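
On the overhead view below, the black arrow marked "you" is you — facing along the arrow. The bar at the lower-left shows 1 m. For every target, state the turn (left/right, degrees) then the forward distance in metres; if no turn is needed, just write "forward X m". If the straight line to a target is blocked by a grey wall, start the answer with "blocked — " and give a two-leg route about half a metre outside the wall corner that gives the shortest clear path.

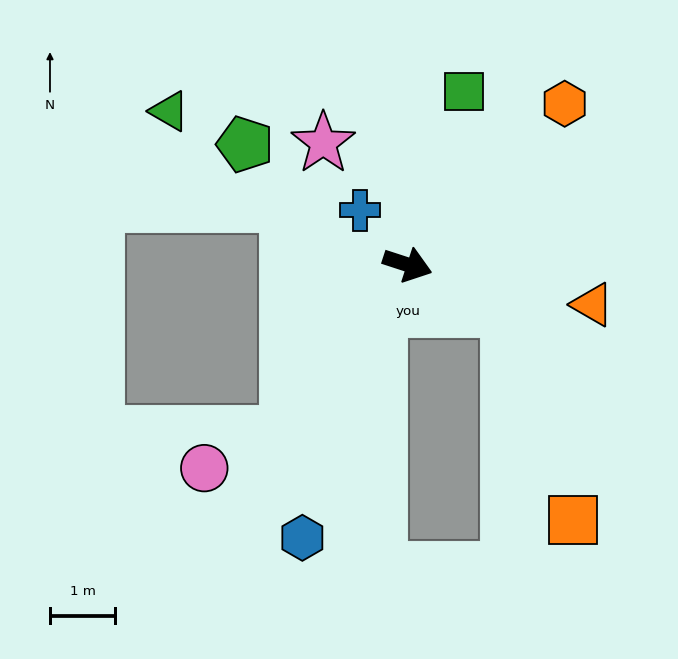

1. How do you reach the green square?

turn left 90°, forward 2.8 m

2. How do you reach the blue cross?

turn left 149°, forward 1.1 m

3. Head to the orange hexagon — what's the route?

turn left 64°, forward 3.4 m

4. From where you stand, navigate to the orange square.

blocked — turn right 6°, forward 1.7 m, then turn right 49°, forward 3.4 m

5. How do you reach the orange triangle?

turn left 6°, forward 2.9 m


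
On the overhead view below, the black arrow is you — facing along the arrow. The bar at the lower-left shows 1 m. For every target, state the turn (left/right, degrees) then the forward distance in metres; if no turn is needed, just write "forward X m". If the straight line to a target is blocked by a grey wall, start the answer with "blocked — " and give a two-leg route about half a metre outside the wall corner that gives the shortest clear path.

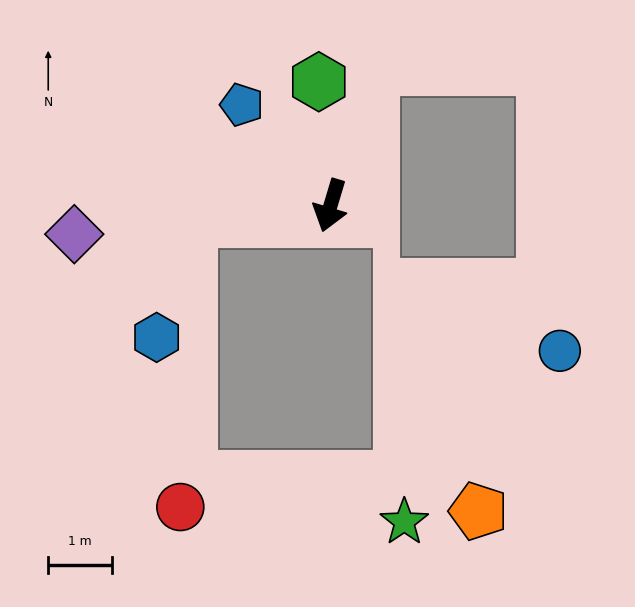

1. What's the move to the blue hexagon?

blocked — turn right 67°, forward 2.2 m, then turn left 68°, forward 1.9 m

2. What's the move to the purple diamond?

turn right 67°, forward 4.0 m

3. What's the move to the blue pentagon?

turn right 122°, forward 2.1 m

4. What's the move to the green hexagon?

turn right 158°, forward 1.9 m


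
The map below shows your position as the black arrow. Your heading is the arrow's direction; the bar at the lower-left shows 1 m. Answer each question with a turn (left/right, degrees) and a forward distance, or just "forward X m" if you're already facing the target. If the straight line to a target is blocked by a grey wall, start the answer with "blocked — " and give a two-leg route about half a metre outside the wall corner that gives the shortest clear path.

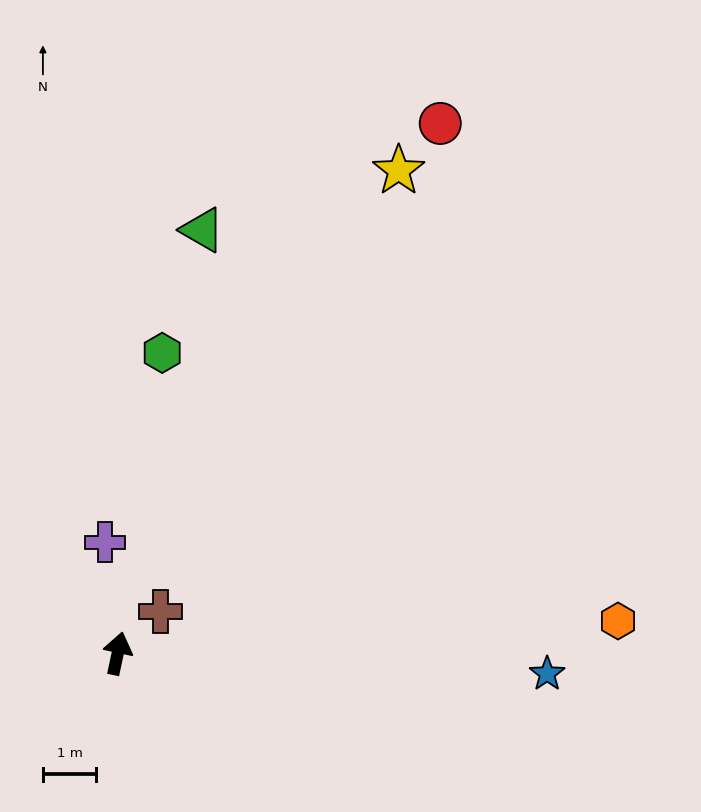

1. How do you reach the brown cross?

turn right 34°, forward 1.1 m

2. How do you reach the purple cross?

turn left 19°, forward 2.1 m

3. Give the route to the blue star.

turn right 81°, forward 8.0 m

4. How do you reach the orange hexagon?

turn right 74°, forward 9.4 m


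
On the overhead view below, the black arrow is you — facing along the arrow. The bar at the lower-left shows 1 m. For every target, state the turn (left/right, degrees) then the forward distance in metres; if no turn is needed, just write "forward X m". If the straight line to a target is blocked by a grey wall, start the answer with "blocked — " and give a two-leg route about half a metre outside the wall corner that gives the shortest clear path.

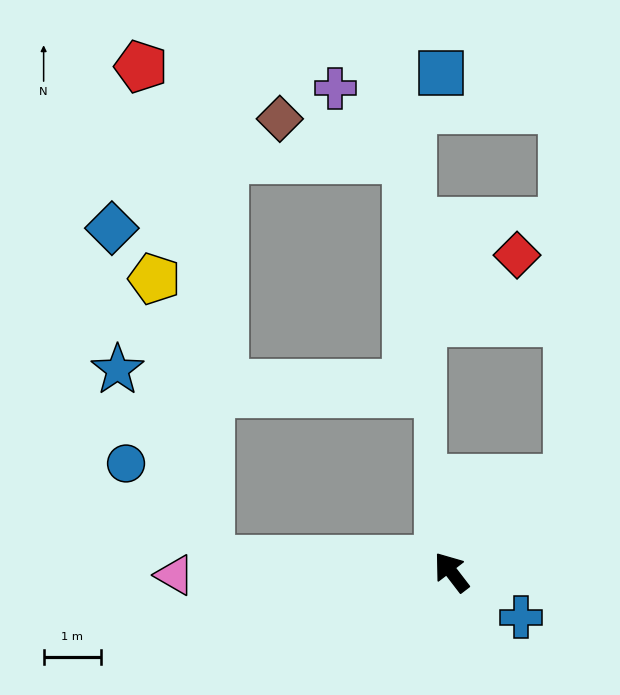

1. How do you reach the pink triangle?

turn left 53°, forward 4.8 m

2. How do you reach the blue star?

blocked — turn left 50°, forward 4.2 m, then turn right 61°, forward 3.7 m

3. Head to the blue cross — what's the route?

turn right 160°, forward 1.5 m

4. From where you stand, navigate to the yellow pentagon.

blocked — turn left 50°, forward 4.2 m, then turn right 76°, forward 5.0 m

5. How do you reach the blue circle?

blocked — turn left 50°, forward 4.2 m, then turn right 46°, forward 2.2 m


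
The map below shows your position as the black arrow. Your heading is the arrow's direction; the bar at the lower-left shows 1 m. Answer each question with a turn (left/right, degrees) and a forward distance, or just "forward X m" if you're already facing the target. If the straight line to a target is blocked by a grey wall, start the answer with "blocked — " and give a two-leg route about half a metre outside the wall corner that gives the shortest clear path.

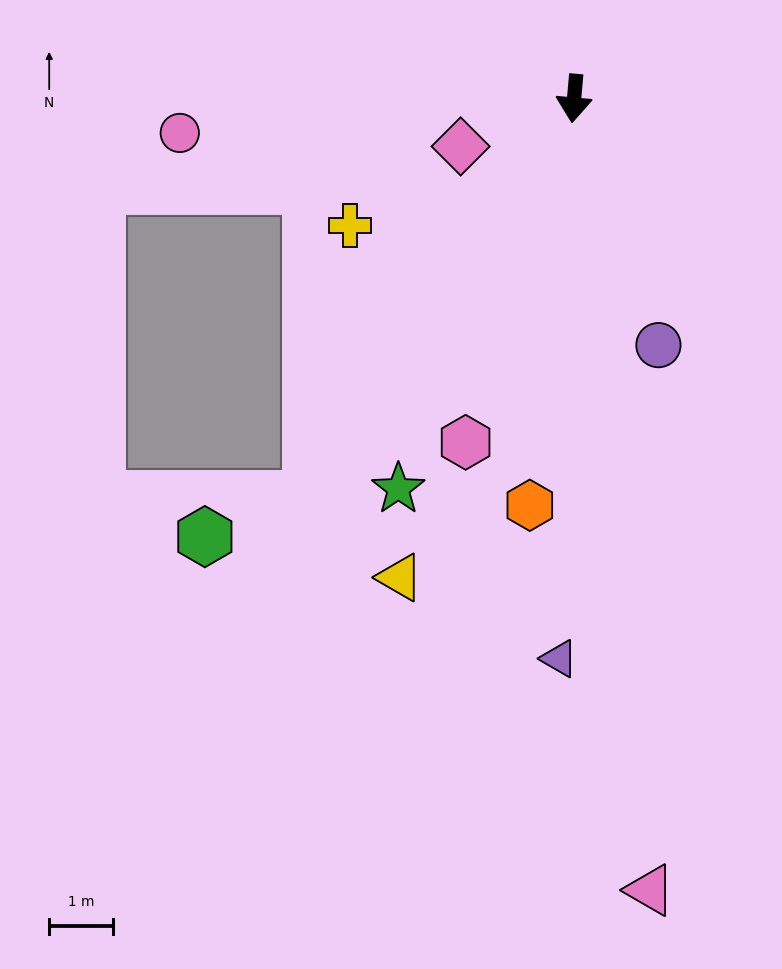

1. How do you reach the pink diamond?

turn right 62°, forward 1.9 m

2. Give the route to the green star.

turn right 19°, forward 6.7 m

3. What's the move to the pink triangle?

turn left 11°, forward 12.4 m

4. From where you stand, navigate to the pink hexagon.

turn right 12°, forward 5.6 m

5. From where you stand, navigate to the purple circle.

turn left 24°, forward 4.1 m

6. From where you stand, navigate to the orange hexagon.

forward 6.4 m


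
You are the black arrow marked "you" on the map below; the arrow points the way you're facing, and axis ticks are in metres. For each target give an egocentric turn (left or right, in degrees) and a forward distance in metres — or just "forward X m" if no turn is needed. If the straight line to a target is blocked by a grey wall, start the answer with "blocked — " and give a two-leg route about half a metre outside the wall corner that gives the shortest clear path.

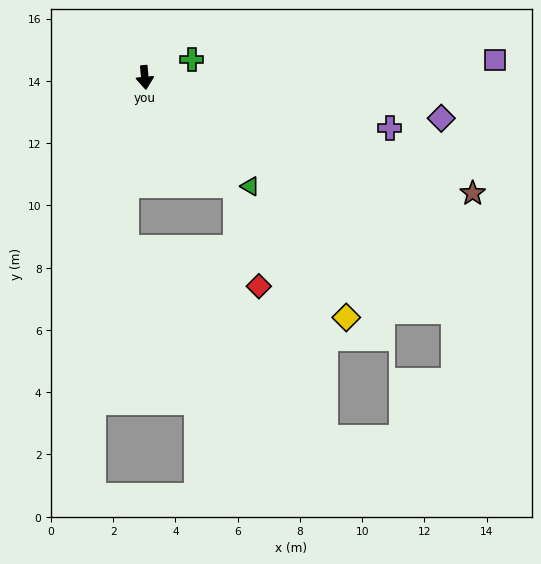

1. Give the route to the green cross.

turn left 106°, forward 1.6 m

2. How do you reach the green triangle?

turn left 39°, forward 4.9 m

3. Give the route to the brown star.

turn left 65°, forward 11.2 m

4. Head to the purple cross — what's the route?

turn left 73°, forward 8.0 m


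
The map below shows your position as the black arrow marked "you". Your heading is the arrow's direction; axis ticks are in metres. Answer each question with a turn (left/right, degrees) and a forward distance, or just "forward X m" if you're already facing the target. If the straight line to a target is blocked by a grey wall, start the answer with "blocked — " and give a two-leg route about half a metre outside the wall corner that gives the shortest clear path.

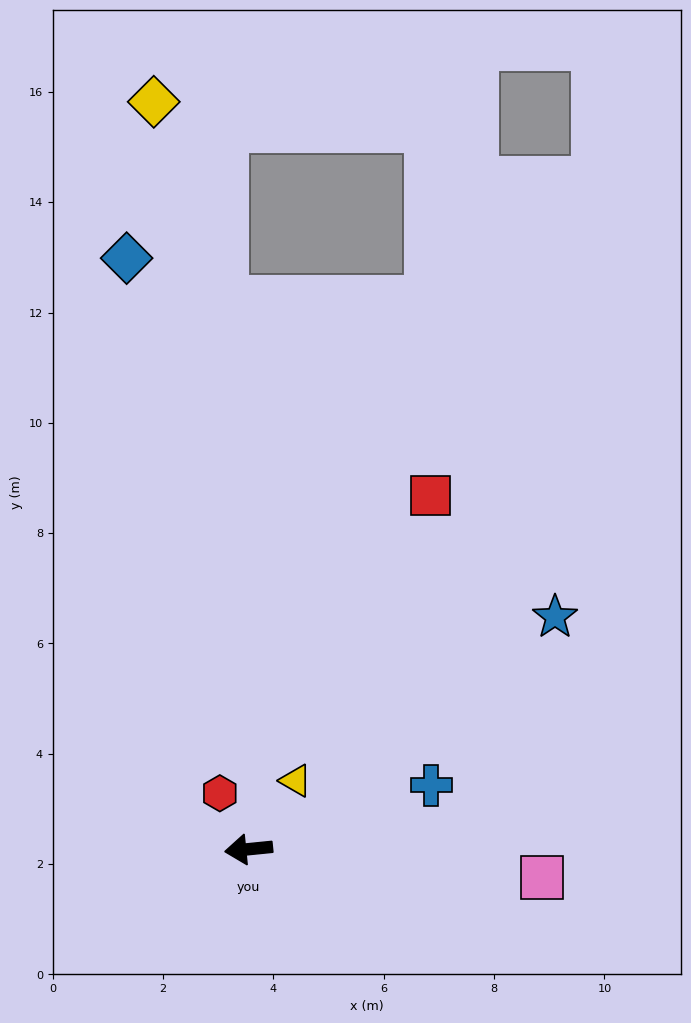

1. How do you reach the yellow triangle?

turn right 130°, forward 1.5 m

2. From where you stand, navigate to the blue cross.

turn right 166°, forward 3.5 m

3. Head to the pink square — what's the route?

turn left 169°, forward 5.3 m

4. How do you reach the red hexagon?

turn right 68°, forward 1.1 m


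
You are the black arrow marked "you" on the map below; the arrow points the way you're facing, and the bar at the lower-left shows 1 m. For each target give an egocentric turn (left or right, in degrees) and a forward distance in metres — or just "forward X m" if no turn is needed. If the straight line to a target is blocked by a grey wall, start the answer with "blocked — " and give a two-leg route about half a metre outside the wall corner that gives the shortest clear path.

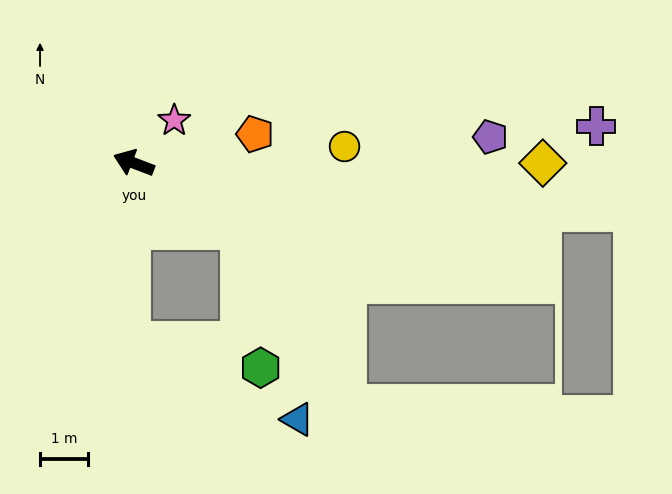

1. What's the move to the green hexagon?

blocked — turn left 169°, forward 2.6 m, then turn right 50°, forward 2.9 m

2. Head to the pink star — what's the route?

turn right 113°, forward 1.2 m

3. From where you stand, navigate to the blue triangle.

blocked — turn left 110°, forward 3.7 m, then turn left 66°, forward 3.8 m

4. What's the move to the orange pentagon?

turn right 146°, forward 2.6 m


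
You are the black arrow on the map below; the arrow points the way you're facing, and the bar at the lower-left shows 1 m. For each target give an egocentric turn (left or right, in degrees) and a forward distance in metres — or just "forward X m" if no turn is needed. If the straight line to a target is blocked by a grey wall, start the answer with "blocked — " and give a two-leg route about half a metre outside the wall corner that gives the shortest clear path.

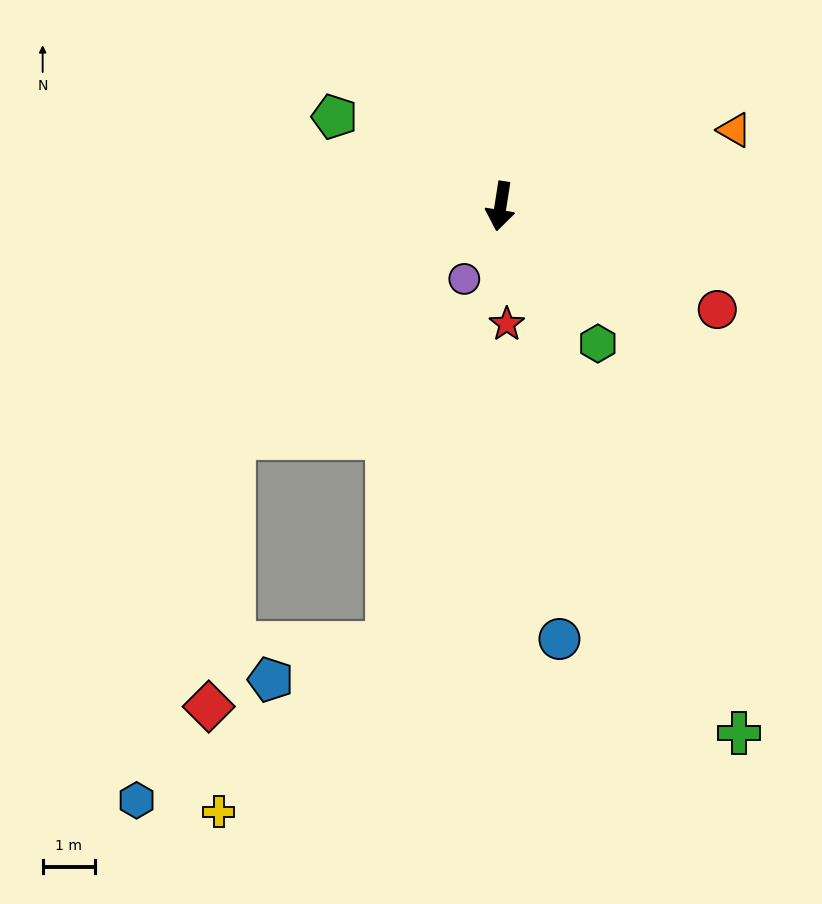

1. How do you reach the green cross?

turn left 33°, forward 11.0 m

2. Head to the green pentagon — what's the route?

turn right 109°, forward 3.6 m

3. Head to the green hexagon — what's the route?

turn left 44°, forward 3.2 m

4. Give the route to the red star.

turn left 12°, forward 2.2 m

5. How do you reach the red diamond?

blocked — turn right 40°, forward 6.7 m, then turn left 44°, forward 5.1 m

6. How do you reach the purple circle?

turn right 18°, forward 1.5 m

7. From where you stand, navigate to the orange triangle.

turn left 117°, forward 4.7 m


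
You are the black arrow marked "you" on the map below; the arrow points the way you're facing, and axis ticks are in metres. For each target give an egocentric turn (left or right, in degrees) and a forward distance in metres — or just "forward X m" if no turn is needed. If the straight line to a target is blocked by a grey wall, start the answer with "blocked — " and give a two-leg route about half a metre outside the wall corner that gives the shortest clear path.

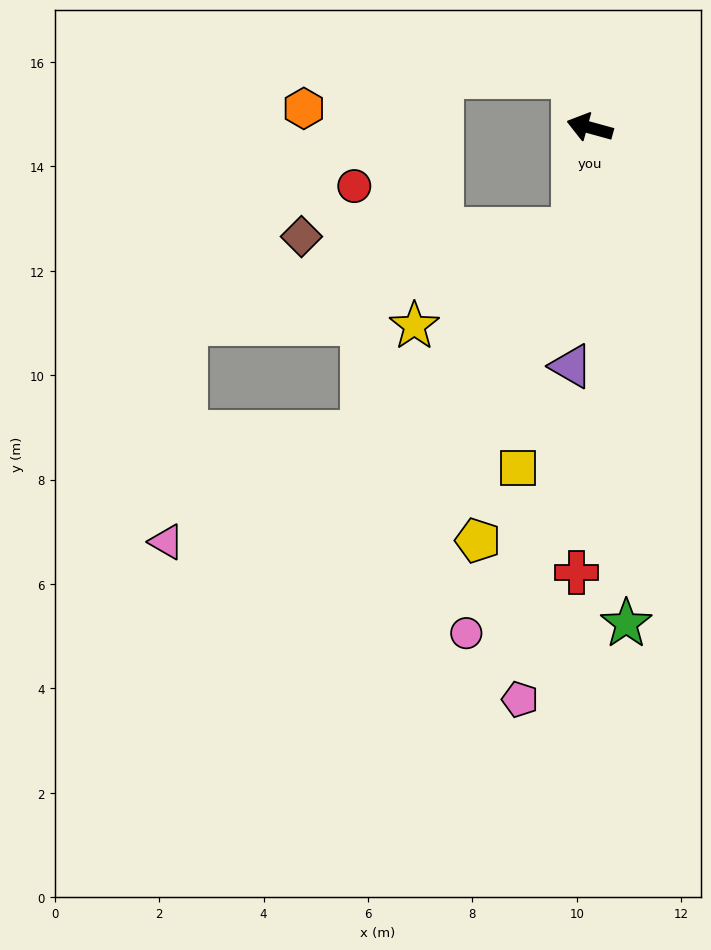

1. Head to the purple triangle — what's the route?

turn left 101°, forward 4.6 m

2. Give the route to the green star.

turn left 110°, forward 9.5 m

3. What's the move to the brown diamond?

blocked — turn left 96°, forward 2.0 m, then turn right 79°, forward 5.2 m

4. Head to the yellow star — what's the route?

blocked — turn left 96°, forward 2.0 m, then turn right 49°, forward 3.6 m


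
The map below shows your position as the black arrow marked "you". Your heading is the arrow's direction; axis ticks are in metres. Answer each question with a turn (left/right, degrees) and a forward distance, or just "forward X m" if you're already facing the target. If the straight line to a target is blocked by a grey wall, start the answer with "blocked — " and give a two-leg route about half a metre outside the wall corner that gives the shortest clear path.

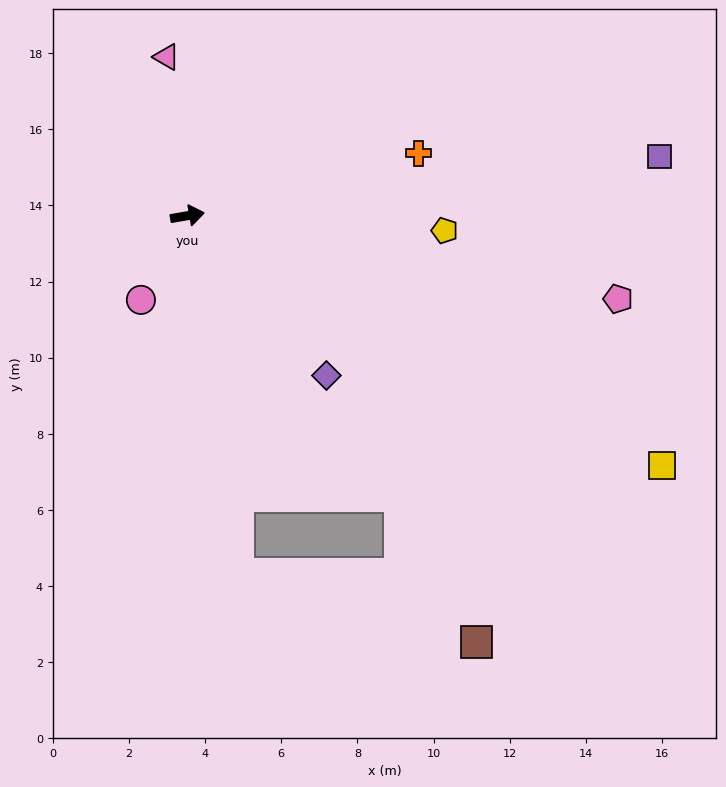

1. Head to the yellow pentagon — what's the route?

turn right 13°, forward 6.8 m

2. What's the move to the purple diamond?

turn right 59°, forward 5.6 m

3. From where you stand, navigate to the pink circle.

turn right 129°, forward 2.5 m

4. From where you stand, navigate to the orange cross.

turn left 5°, forward 6.3 m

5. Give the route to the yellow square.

turn right 38°, forward 14.1 m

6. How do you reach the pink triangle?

turn left 88°, forward 4.2 m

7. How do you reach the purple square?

turn right 3°, forward 12.5 m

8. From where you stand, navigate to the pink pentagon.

turn right 21°, forward 11.5 m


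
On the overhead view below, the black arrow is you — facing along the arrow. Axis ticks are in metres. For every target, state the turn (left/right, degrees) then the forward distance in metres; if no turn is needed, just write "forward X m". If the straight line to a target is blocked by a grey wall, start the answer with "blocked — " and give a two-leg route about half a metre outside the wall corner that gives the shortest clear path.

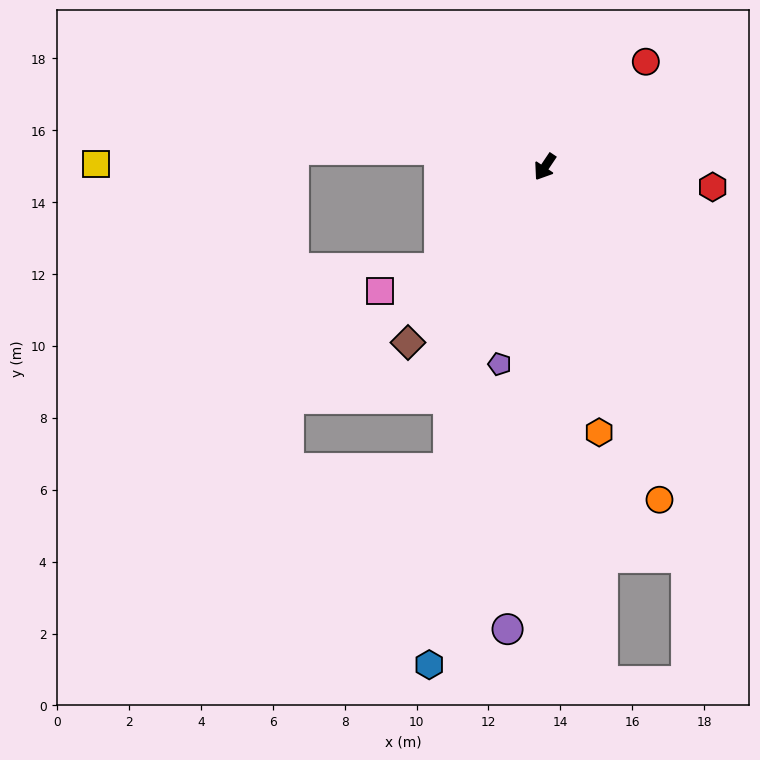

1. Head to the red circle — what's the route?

turn left 170°, forward 4.1 m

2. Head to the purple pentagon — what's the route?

turn left 21°, forward 5.6 m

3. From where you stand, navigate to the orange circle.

turn left 53°, forward 9.8 m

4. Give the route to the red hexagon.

turn left 117°, forward 4.7 m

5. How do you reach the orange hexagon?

turn left 45°, forward 7.5 m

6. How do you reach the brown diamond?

turn right 4°, forward 6.2 m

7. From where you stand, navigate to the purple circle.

turn left 29°, forward 12.9 m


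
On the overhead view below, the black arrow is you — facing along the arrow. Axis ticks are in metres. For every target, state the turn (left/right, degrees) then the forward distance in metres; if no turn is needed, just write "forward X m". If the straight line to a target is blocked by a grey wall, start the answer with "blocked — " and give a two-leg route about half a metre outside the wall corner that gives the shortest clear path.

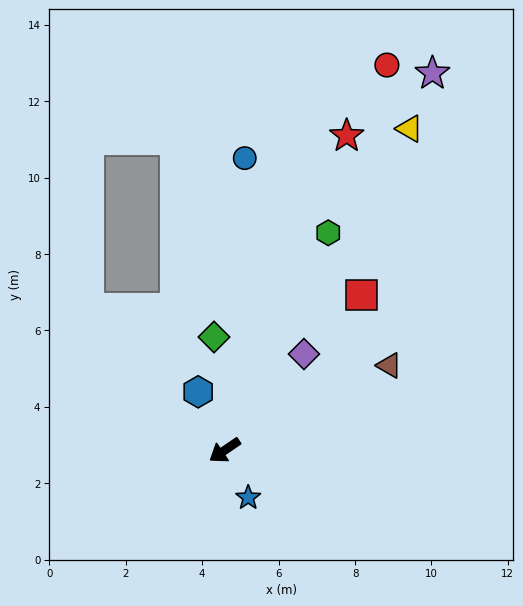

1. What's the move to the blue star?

turn left 82°, forward 1.4 m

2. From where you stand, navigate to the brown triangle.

turn left 173°, forward 4.8 m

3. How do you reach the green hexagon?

turn right 150°, forward 6.3 m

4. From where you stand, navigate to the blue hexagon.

turn right 100°, forward 1.7 m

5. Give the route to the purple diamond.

turn right 164°, forward 3.3 m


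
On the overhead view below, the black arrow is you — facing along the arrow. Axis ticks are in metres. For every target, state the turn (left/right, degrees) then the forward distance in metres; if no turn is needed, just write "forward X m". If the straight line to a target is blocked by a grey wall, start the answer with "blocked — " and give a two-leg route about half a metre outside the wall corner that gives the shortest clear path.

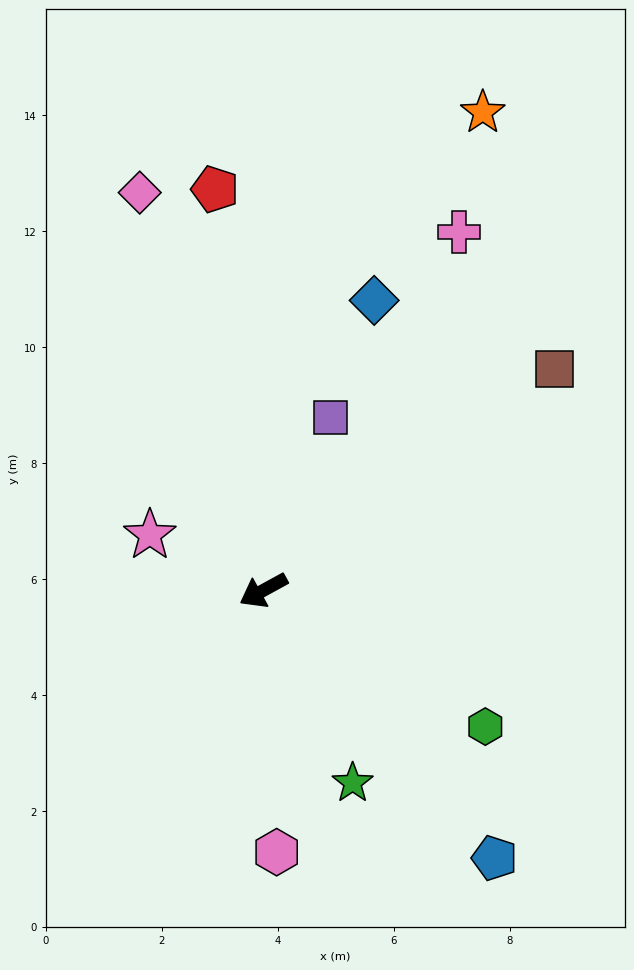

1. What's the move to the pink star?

turn right 55°, forward 2.2 m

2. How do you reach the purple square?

turn right 140°, forward 3.2 m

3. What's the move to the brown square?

turn right 171°, forward 6.3 m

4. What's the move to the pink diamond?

turn right 101°, forward 7.2 m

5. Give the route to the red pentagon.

turn right 112°, forward 7.0 m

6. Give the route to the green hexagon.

turn left 120°, forward 4.5 m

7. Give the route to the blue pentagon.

turn left 102°, forward 6.1 m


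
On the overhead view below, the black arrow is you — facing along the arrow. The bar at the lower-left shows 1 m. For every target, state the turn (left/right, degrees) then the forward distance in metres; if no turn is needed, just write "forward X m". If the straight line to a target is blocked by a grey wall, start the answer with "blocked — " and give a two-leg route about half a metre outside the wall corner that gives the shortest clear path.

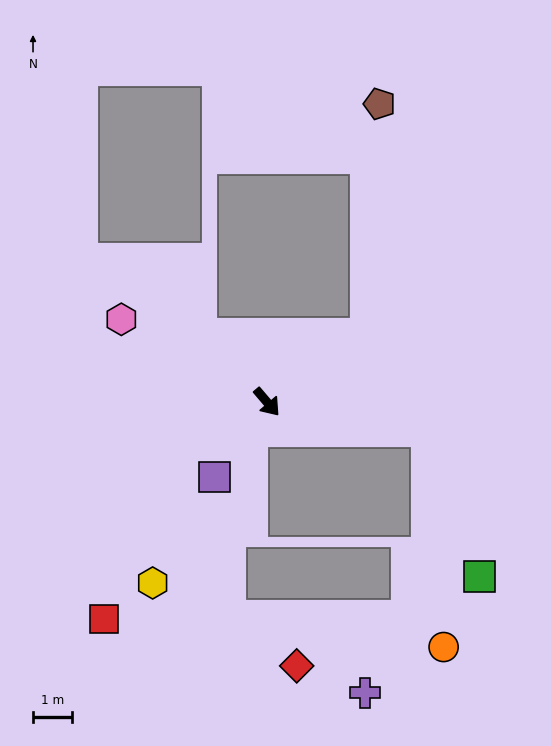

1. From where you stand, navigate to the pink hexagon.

turn right 160°, forward 4.3 m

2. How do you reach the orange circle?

blocked — turn left 39°, forward 4.2 m, then turn right 75°, forward 5.6 m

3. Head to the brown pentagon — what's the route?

blocked — turn left 84°, forward 3.1 m, then turn left 52°, forward 5.9 m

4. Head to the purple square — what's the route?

turn right 75°, forward 2.3 m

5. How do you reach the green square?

blocked — turn left 39°, forward 4.2 m, then turn right 60°, forward 4.0 m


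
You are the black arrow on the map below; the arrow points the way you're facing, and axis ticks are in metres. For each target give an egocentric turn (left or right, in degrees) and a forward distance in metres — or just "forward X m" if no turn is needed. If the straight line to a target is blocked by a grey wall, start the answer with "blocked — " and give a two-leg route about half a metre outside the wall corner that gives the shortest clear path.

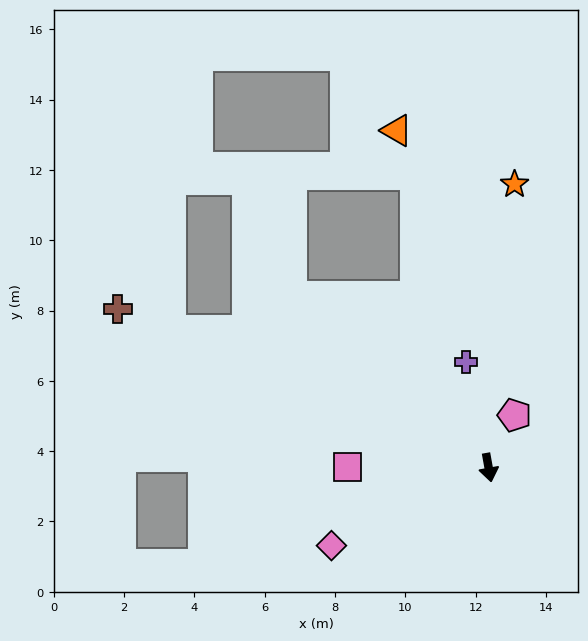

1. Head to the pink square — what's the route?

turn right 100°, forward 4.0 m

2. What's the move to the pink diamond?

turn right 74°, forward 5.0 m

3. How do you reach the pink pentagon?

turn left 144°, forward 1.7 m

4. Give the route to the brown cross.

turn right 123°, forward 11.5 m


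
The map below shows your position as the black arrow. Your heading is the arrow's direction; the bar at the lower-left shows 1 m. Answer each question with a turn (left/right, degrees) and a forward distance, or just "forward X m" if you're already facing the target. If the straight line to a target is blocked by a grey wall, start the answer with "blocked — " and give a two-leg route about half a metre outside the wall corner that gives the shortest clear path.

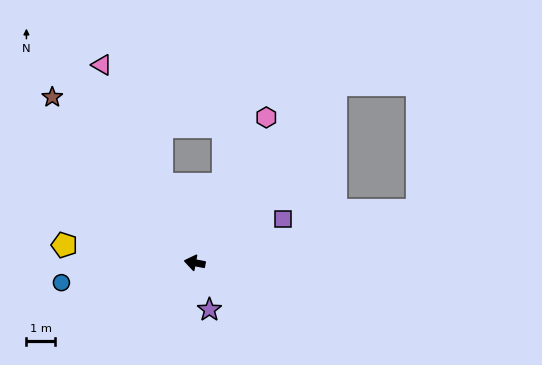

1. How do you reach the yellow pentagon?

turn left 3°, forward 4.6 m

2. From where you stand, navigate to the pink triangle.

turn right 54°, forward 7.6 m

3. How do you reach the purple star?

turn left 118°, forward 1.7 m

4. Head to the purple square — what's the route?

turn right 143°, forward 3.4 m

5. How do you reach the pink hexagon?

turn right 106°, forward 5.6 m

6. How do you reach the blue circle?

turn left 19°, forward 4.7 m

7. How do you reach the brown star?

turn right 39°, forward 7.6 m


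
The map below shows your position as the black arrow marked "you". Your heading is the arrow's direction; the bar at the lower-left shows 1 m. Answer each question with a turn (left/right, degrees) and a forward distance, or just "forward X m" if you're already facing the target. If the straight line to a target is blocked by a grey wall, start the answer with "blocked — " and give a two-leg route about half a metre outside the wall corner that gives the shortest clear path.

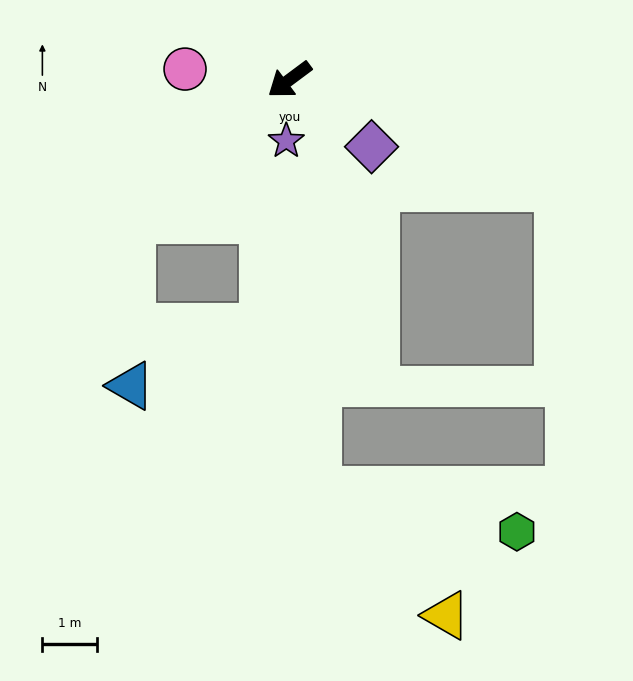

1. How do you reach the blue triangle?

blocked — turn left 5°, forward 3.9 m, then turn left 48°, forward 3.0 m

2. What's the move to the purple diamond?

turn left 104°, forward 1.9 m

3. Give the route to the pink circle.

turn right 42°, forward 1.9 m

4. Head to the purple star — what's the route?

turn left 50°, forward 1.1 m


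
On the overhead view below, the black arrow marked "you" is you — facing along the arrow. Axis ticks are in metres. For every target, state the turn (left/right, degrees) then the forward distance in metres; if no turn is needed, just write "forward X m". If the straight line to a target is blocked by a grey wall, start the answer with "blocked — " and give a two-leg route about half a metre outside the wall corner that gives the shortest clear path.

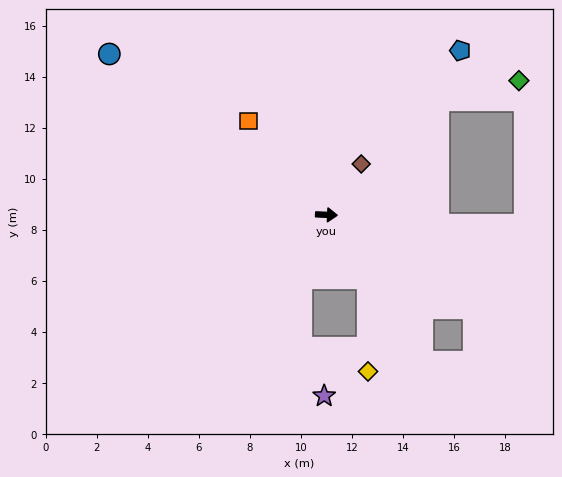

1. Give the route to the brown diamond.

turn left 58°, forward 2.4 m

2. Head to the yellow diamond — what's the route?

blocked — turn right 55°, forward 3.0 m, then turn right 32°, forward 3.6 m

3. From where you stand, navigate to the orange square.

turn left 132°, forward 4.8 m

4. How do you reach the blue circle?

turn left 146°, forward 10.6 m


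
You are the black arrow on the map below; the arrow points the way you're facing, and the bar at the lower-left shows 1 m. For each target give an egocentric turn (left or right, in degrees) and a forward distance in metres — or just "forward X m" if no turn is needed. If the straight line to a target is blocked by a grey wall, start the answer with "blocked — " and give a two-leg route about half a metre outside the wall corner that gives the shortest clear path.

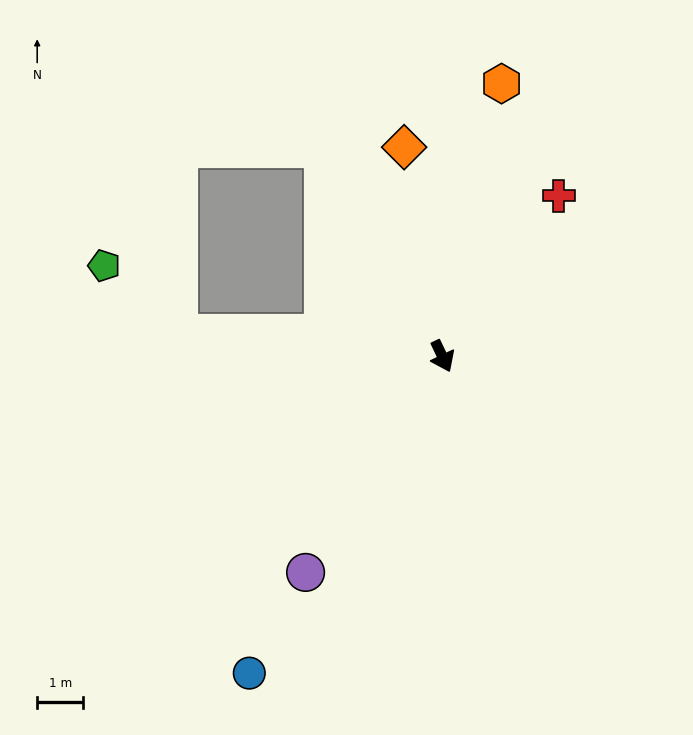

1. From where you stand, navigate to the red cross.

turn left 119°, forward 4.3 m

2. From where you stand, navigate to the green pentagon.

blocked — turn right 120°, forward 5.8 m, then turn right 38°, forward 2.2 m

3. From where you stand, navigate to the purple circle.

turn right 58°, forward 5.6 m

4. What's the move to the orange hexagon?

turn left 142°, forward 6.1 m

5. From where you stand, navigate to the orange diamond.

turn left 165°, forward 4.6 m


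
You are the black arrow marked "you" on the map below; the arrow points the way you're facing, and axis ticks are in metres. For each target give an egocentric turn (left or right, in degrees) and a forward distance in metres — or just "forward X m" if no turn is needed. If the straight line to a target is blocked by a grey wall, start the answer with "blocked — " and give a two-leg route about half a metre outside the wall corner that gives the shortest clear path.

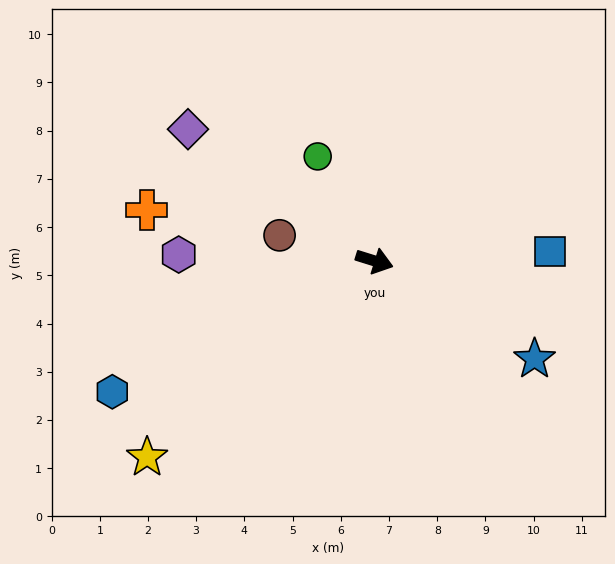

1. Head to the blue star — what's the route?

turn right 14°, forward 3.9 m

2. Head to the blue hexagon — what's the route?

turn right 136°, forward 6.1 m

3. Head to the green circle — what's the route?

turn left 136°, forward 2.5 m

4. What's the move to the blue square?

turn left 20°, forward 3.6 m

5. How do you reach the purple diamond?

turn left 162°, forward 4.7 m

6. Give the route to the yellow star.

turn right 122°, forward 6.2 m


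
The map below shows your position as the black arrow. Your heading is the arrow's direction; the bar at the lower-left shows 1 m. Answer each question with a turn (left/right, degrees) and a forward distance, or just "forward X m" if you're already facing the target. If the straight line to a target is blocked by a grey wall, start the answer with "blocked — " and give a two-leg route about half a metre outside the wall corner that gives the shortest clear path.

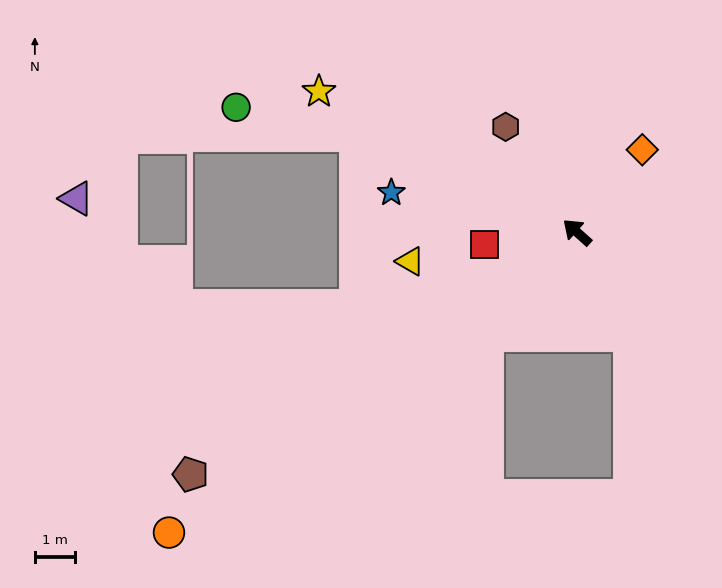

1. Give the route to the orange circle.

turn left 78°, forward 12.6 m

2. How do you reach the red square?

turn left 49°, forward 2.3 m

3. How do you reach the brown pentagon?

turn left 74°, forward 11.3 m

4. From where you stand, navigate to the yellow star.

turn left 13°, forward 7.3 m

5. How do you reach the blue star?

turn left 30°, forward 4.7 m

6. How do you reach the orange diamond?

turn right 87°, forward 2.6 m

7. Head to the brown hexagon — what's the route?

turn right 14°, forward 3.2 m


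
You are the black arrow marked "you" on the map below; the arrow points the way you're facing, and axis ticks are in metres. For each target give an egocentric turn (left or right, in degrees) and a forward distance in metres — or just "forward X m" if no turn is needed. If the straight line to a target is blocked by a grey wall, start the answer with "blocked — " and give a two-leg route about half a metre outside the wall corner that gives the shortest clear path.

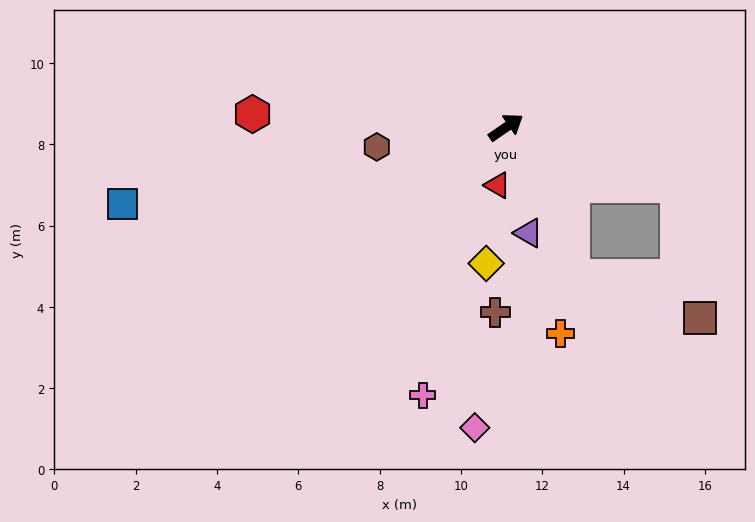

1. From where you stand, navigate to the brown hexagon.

turn left 154°, forward 3.2 m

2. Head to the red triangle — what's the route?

turn right 133°, forward 1.4 m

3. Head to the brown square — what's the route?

blocked — turn right 53°, forward 4.5 m, then turn right 62°, forward 3.3 m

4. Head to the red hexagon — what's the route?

turn left 143°, forward 6.2 m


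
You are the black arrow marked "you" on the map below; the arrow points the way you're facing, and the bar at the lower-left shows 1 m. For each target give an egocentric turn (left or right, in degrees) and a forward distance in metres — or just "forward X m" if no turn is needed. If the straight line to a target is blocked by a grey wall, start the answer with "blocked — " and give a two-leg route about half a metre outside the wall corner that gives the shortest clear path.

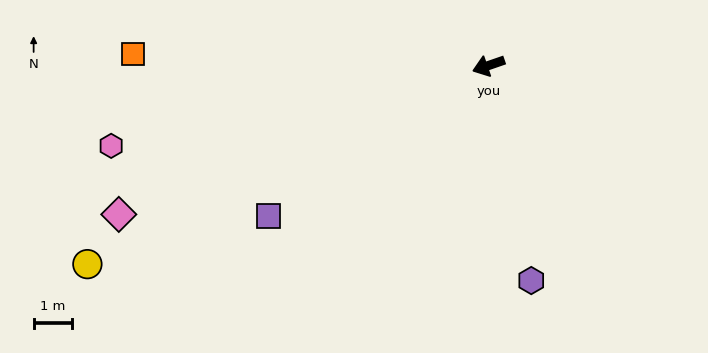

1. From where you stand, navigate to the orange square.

turn right 21°, forward 9.2 m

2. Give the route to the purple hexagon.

turn left 82°, forward 5.7 m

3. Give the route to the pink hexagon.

turn right 7°, forward 10.0 m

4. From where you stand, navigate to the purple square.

turn left 15°, forward 6.9 m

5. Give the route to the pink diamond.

turn left 3°, forward 10.3 m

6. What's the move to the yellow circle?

turn left 7°, forward 11.6 m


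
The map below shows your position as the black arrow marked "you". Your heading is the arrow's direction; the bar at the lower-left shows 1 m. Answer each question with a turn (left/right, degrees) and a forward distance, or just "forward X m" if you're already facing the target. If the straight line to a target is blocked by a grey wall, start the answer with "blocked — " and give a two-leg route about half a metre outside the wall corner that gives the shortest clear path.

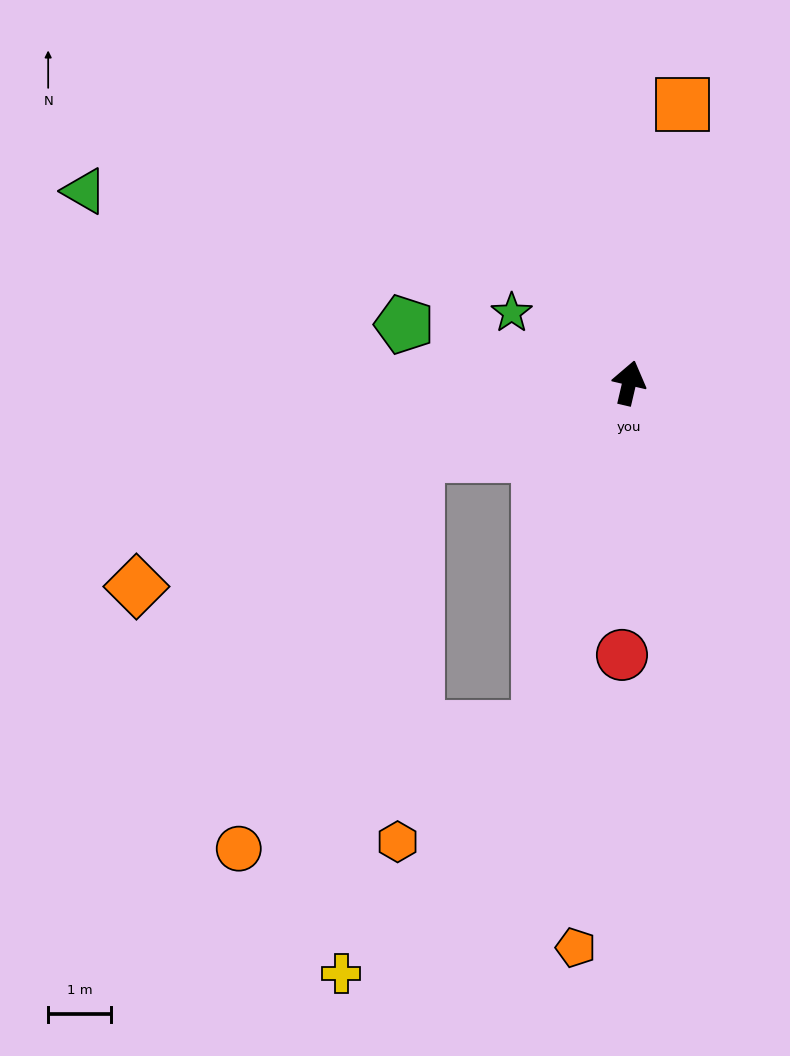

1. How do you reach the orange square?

turn left 2°, forward 4.5 m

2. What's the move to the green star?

turn left 72°, forward 2.2 m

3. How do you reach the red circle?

turn right 168°, forward 4.3 m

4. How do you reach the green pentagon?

turn left 89°, forward 3.7 m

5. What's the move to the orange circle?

blocked — turn left 122°, forward 3.6 m, then turn left 47°, forward 6.9 m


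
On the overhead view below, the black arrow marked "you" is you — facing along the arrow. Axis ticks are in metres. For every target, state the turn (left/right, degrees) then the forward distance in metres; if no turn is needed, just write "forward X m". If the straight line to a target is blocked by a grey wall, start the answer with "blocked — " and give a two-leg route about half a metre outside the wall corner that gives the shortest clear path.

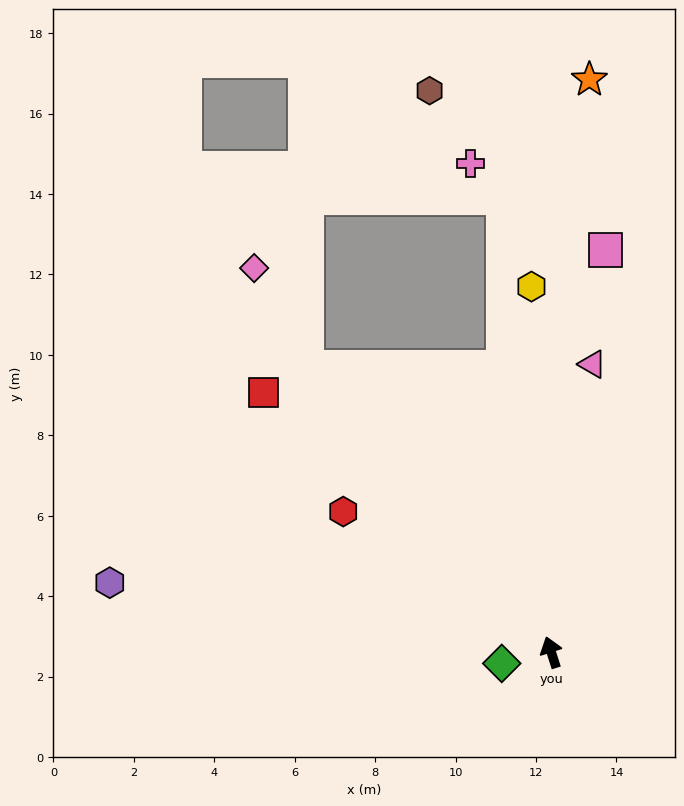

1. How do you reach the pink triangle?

turn right 26°, forward 7.2 m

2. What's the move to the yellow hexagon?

turn right 15°, forward 9.1 m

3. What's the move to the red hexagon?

turn left 38°, forward 6.2 m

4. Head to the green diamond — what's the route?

turn left 85°, forward 1.3 m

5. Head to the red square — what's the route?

turn left 30°, forward 9.6 m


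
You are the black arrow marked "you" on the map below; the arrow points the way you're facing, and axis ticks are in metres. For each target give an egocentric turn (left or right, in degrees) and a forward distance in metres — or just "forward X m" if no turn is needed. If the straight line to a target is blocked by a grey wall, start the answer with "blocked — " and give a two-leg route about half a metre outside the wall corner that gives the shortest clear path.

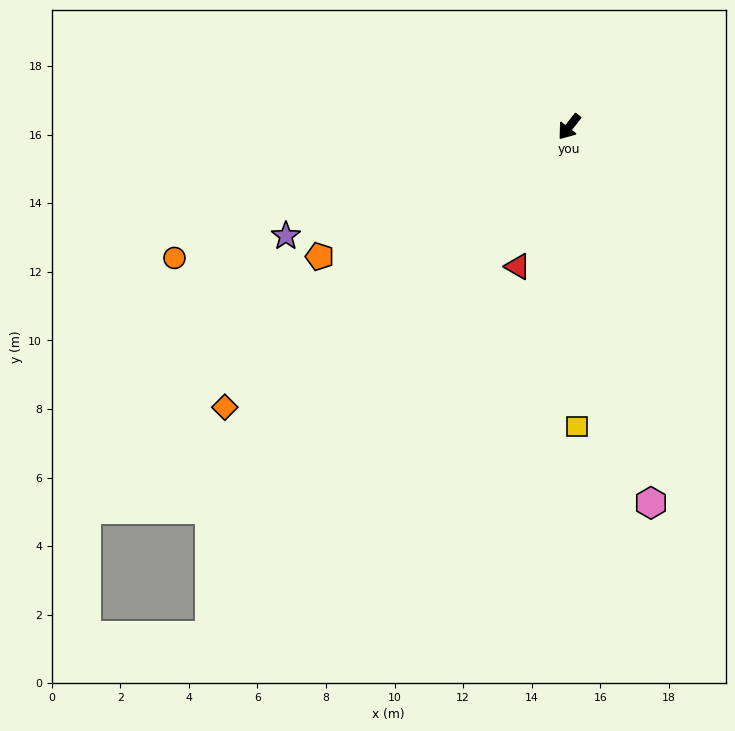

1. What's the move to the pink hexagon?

turn left 50°, forward 11.2 m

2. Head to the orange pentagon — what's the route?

turn right 25°, forward 8.2 m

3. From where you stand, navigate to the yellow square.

turn left 39°, forward 8.7 m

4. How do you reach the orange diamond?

turn right 13°, forward 13.0 m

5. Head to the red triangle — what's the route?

turn left 18°, forward 4.3 m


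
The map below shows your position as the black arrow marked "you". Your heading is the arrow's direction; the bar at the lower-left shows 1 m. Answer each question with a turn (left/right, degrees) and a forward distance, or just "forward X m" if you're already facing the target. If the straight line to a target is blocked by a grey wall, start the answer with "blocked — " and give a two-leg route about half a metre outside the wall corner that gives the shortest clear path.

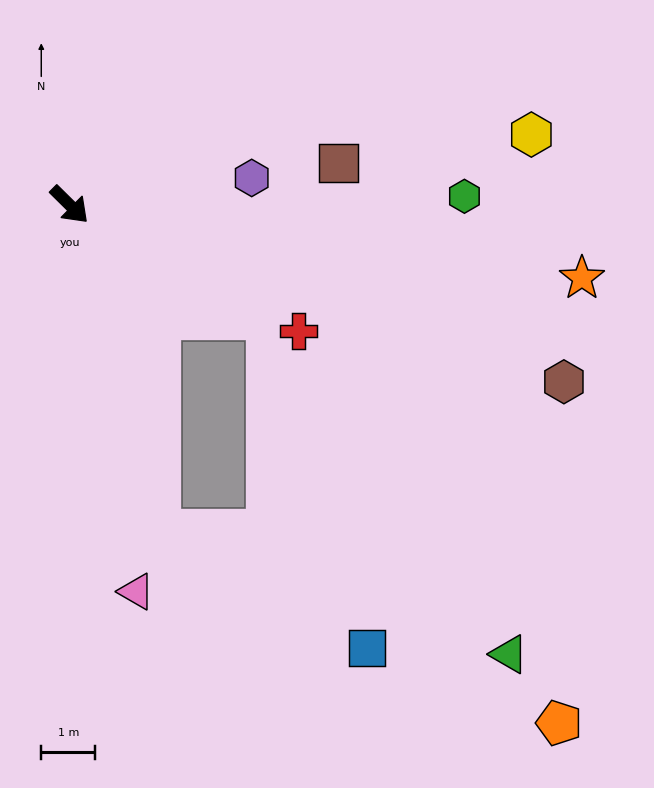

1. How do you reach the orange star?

turn left 37°, forward 9.6 m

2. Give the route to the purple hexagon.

turn left 53°, forward 3.4 m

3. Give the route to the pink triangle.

turn right 36°, forward 7.3 m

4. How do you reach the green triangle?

blocked — turn right 30°, forward 6.3 m, then turn left 56°, forward 6.9 m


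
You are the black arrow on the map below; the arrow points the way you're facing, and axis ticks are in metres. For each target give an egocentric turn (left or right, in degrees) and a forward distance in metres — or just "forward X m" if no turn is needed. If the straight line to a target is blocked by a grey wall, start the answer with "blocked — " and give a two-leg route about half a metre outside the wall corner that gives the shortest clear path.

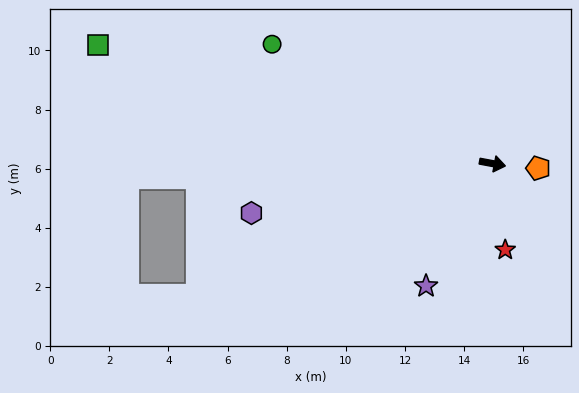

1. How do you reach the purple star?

turn right 108°, forward 4.7 m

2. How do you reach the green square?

turn left 174°, forward 13.9 m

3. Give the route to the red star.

turn right 71°, forward 3.0 m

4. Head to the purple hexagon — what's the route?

turn right 158°, forward 8.3 m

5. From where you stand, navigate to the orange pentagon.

turn left 5°, forward 1.6 m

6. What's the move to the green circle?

turn left 162°, forward 8.5 m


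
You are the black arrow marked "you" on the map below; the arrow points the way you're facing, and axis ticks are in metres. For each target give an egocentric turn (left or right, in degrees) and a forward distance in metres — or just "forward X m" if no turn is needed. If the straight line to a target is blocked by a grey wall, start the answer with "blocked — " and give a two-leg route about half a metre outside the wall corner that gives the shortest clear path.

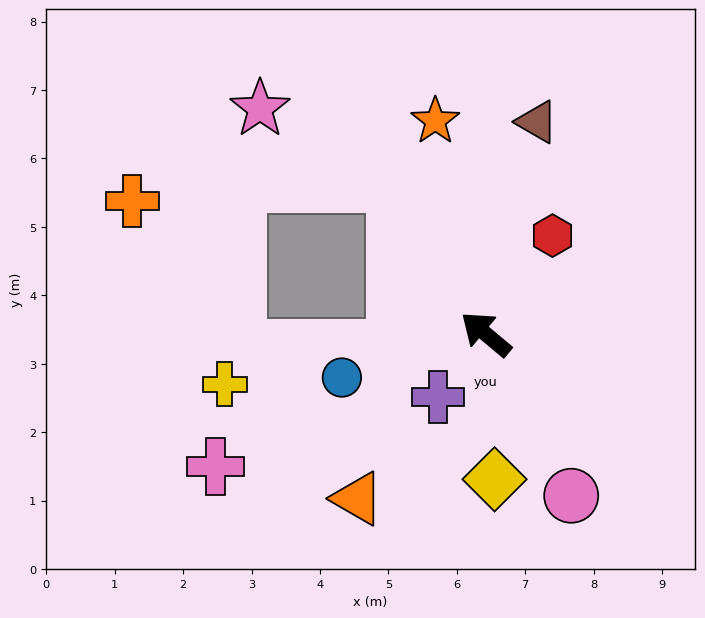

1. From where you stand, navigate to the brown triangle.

turn right 64°, forward 3.2 m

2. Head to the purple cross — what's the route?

turn left 93°, forward 1.2 m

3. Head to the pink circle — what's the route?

turn left 158°, forward 2.7 m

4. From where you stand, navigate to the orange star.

turn right 37°, forward 3.2 m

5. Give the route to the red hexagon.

turn right 84°, forward 1.7 m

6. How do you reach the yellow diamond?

turn left 133°, forward 2.1 m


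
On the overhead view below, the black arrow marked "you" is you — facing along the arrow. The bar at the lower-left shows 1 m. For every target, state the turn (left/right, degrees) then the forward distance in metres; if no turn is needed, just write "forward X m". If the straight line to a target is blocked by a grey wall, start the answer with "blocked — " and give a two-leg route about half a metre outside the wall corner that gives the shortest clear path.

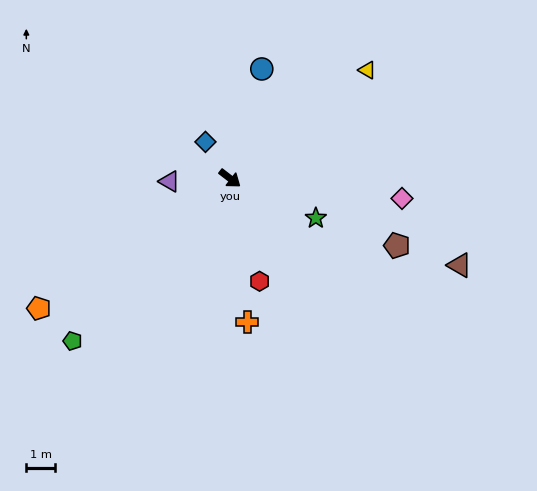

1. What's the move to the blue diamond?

turn left 161°, forward 1.5 m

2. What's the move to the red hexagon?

turn right 36°, forward 3.7 m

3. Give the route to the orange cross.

turn right 46°, forward 5.1 m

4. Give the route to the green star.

turn left 13°, forward 3.3 m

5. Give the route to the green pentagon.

turn right 96°, forward 7.9 m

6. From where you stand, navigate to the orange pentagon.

turn right 108°, forward 8.1 m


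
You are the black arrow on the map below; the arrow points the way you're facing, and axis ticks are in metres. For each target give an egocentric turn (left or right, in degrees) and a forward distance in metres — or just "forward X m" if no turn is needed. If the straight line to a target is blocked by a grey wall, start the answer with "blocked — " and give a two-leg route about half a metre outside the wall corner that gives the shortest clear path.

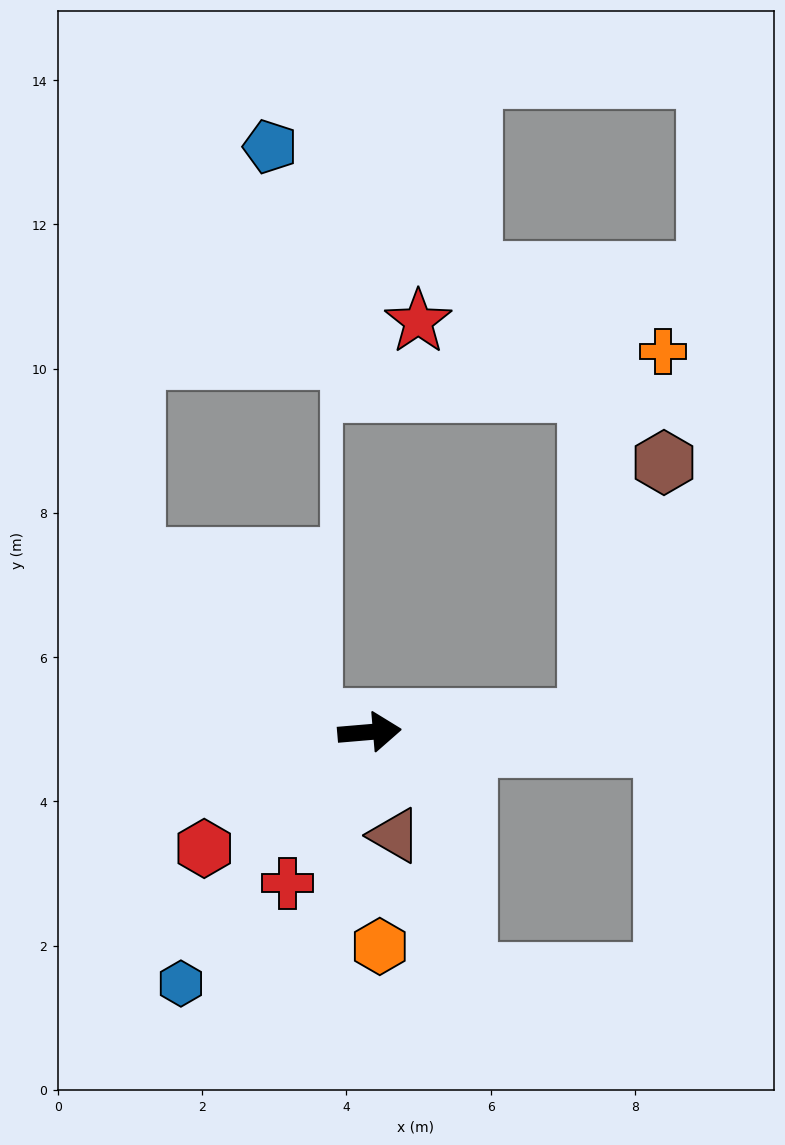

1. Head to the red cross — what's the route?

turn right 123°, forward 2.4 m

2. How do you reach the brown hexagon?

blocked — forward 3.0 m, then turn left 69°, forward 3.7 m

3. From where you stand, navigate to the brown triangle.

turn right 81°, forward 1.5 m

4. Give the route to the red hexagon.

turn right 150°, forward 2.8 m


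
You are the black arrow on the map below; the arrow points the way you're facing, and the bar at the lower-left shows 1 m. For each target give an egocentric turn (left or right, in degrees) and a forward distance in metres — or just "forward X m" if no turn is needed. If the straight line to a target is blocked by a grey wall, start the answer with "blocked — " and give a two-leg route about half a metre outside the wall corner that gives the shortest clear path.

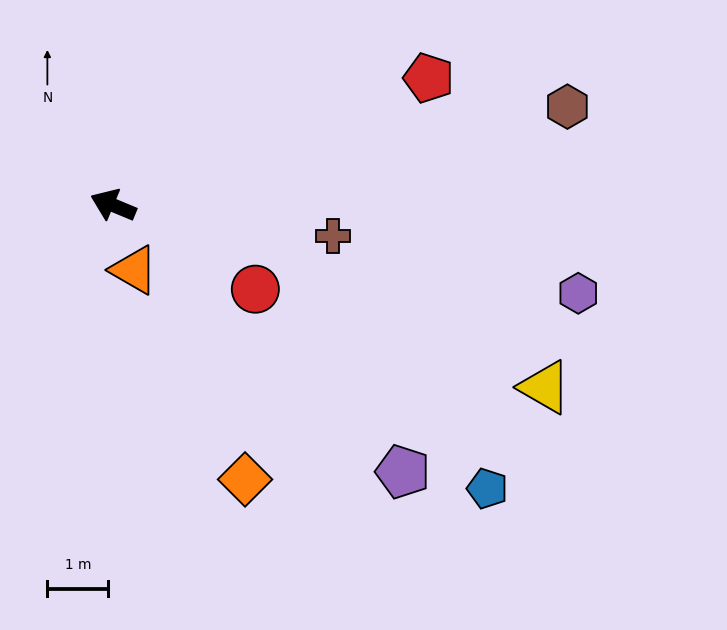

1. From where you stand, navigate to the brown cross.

turn right 165°, forward 3.7 m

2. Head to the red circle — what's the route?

turn left 172°, forward 2.7 m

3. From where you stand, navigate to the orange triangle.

turn left 130°, forward 1.1 m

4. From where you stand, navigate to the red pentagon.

turn right 135°, forward 5.6 m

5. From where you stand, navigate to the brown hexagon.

turn right 145°, forward 7.6 m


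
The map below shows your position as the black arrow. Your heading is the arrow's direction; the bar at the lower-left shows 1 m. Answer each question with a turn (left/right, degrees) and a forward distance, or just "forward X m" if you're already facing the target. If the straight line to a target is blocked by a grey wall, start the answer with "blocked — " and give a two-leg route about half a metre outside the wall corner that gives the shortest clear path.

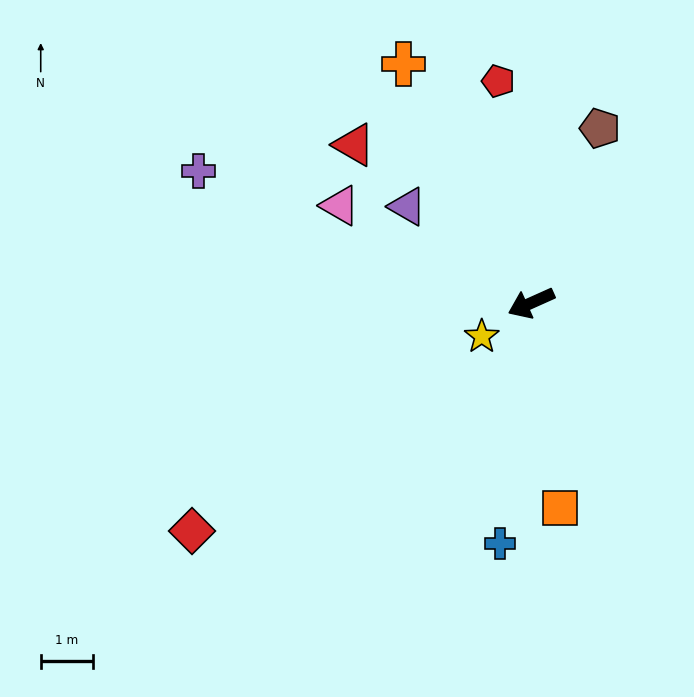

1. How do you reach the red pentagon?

turn right 106°, forward 4.3 m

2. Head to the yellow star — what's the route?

turn left 10°, forward 1.2 m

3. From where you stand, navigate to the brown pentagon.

turn right 136°, forward 3.6 m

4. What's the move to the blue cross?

turn left 58°, forward 4.7 m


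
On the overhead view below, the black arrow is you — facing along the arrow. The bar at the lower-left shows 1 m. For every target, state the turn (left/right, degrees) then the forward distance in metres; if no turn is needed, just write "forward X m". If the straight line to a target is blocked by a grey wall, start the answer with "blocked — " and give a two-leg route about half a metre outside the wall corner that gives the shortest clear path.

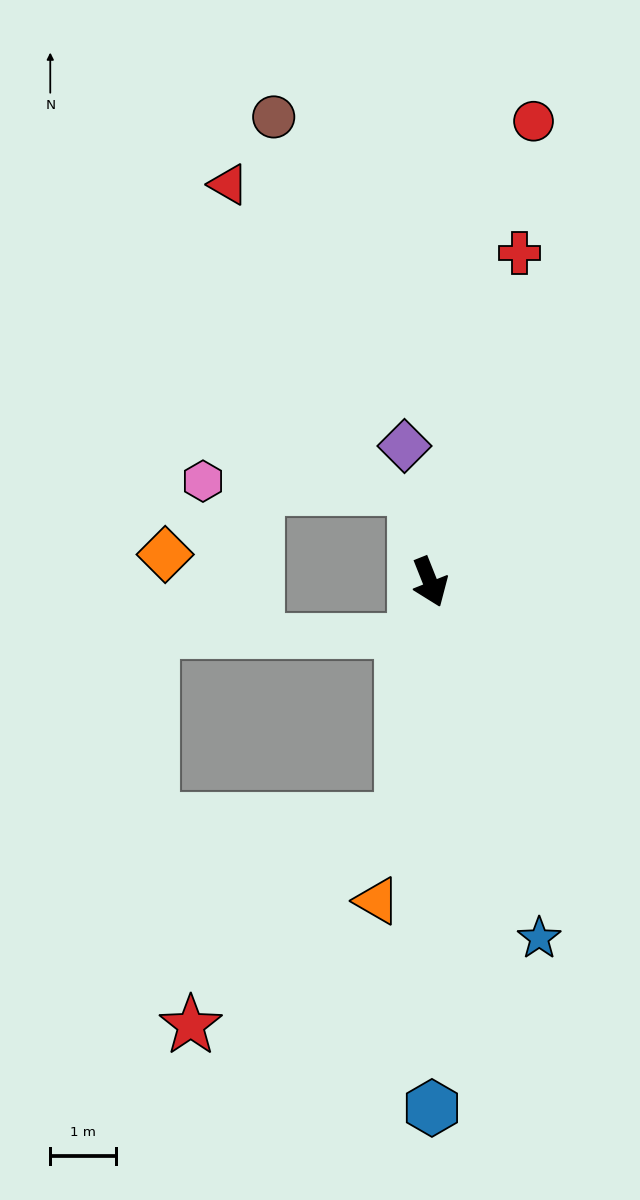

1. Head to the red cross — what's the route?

turn left 143°, forward 5.2 m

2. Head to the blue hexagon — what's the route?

turn right 22°, forward 8.0 m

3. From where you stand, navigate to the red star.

blocked — turn right 28°, forward 3.6 m, then turn right 40°, forward 4.5 m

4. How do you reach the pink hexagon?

blocked — turn left 167°, forward 1.5 m, then turn left 80°, forward 3.2 m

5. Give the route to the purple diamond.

turn left 169°, forward 2.1 m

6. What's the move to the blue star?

turn right 5°, forward 5.7 m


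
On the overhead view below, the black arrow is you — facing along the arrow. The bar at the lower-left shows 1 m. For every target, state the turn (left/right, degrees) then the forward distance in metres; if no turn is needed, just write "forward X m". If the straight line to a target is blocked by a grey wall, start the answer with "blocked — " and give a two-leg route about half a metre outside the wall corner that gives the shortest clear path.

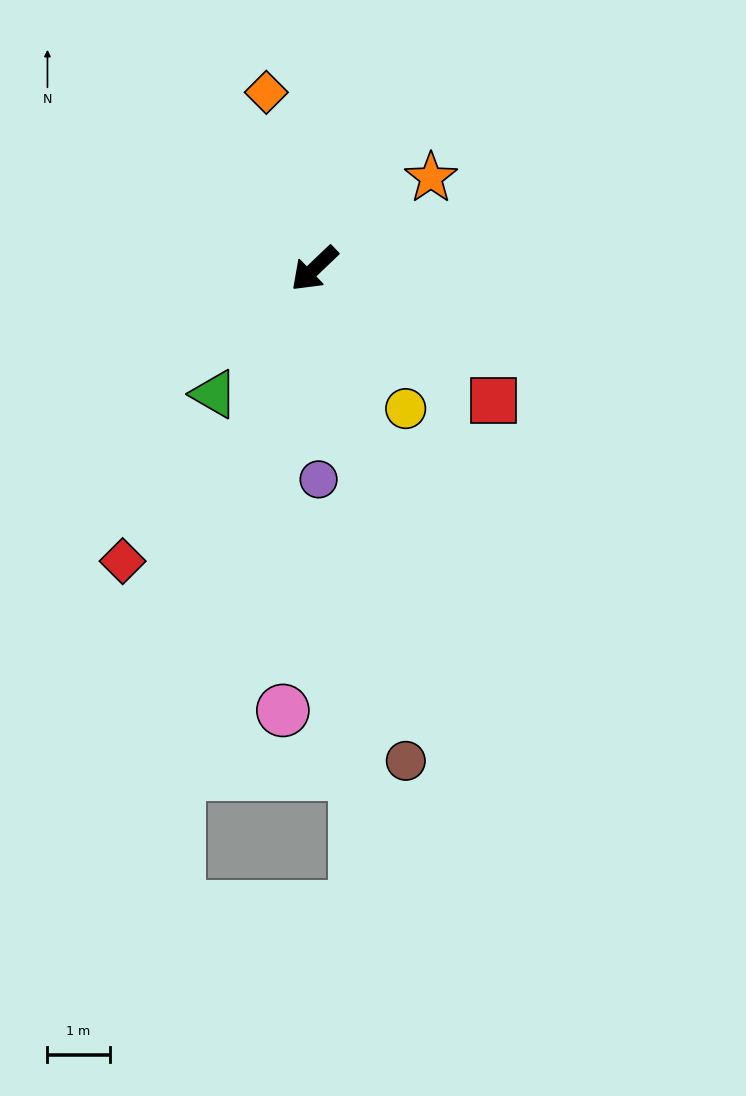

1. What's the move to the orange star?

turn left 174°, forward 2.4 m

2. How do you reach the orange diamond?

turn right 118°, forward 2.9 m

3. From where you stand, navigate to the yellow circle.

turn left 79°, forward 2.7 m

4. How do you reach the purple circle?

turn left 47°, forward 3.4 m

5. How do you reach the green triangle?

turn left 8°, forward 2.6 m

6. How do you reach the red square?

turn left 100°, forward 3.6 m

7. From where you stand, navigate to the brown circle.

turn left 57°, forward 8.0 m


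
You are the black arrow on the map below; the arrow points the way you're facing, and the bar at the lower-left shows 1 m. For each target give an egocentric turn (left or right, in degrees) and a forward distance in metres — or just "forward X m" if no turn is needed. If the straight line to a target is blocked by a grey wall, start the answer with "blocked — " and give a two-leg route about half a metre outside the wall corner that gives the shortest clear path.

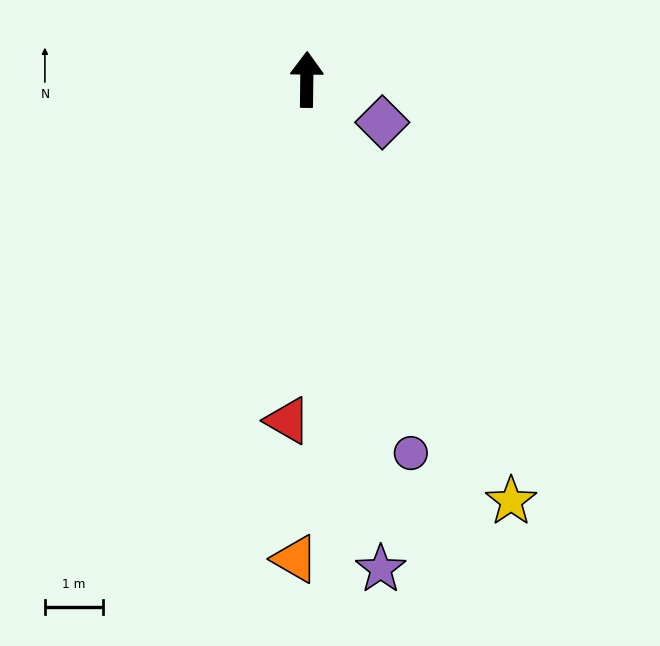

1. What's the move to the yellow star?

turn right 153°, forward 8.0 m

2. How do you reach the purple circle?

turn right 164°, forward 6.6 m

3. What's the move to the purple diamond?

turn right 119°, forward 1.5 m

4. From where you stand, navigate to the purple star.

turn right 171°, forward 8.5 m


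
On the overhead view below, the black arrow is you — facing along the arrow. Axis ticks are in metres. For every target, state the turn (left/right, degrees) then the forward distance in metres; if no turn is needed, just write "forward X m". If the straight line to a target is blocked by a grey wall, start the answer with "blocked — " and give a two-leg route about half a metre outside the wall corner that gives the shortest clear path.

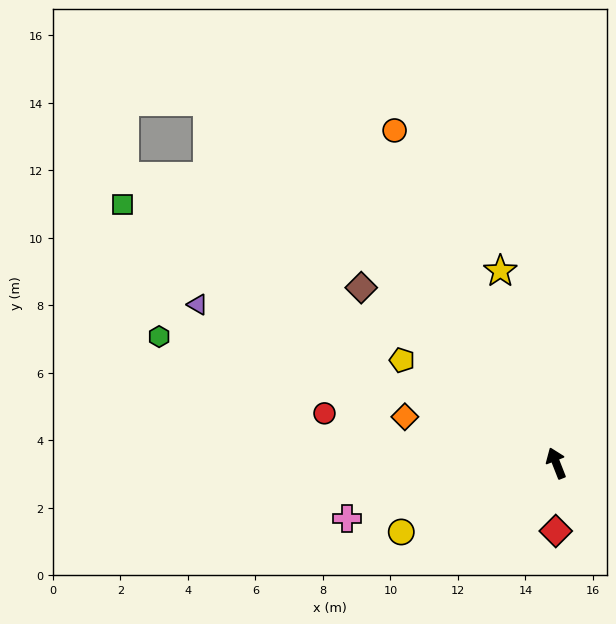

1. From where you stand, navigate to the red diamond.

turn left 158°, forward 2.0 m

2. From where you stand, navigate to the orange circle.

turn left 4°, forward 11.0 m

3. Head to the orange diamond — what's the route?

turn left 51°, forward 4.7 m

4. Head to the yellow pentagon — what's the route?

turn left 35°, forward 5.5 m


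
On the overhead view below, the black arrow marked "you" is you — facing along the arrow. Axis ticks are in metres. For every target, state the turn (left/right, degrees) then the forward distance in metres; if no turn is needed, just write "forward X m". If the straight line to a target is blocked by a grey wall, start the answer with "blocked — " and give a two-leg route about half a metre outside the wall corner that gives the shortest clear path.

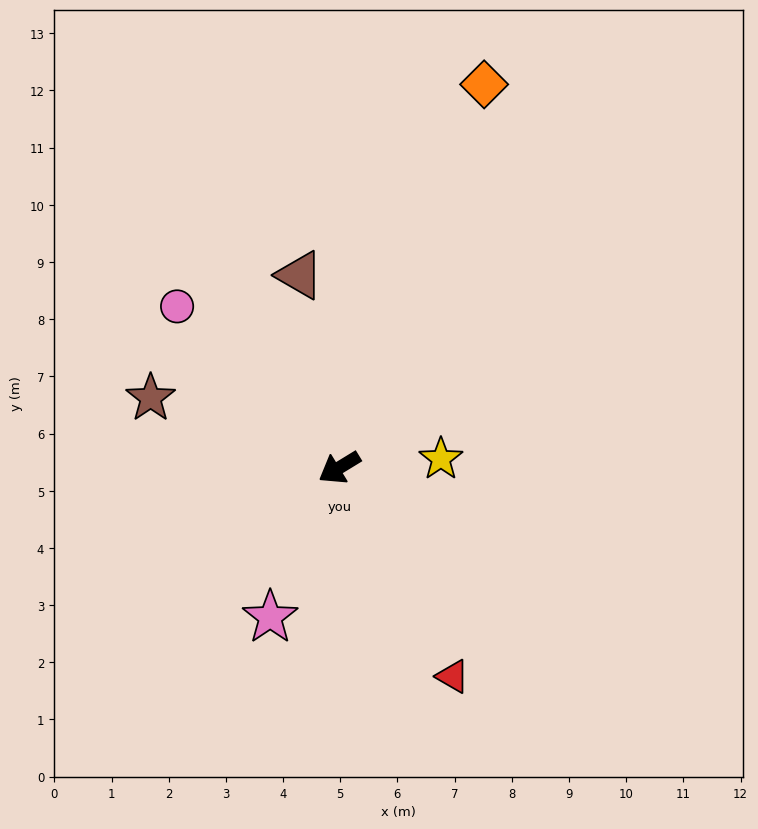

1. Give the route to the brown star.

turn right 52°, forward 3.5 m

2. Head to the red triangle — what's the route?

turn left 87°, forward 4.2 m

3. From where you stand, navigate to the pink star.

turn left 34°, forward 2.9 m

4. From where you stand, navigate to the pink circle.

turn right 76°, forward 4.0 m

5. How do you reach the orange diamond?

turn right 142°, forward 7.2 m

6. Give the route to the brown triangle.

turn right 110°, forward 3.4 m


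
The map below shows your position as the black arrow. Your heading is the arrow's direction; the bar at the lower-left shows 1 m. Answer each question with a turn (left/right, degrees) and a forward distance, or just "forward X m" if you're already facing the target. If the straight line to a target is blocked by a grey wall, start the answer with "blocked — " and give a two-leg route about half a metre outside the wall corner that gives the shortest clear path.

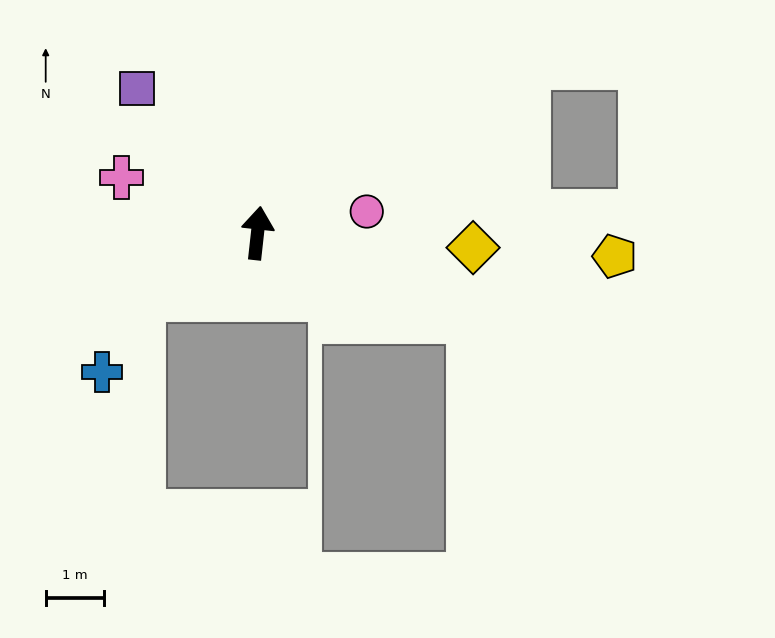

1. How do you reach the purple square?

turn left 46°, forward 3.2 m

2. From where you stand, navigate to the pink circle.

turn right 73°, forward 1.9 m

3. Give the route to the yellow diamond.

turn right 88°, forward 3.7 m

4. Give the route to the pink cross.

turn left 74°, forward 2.5 m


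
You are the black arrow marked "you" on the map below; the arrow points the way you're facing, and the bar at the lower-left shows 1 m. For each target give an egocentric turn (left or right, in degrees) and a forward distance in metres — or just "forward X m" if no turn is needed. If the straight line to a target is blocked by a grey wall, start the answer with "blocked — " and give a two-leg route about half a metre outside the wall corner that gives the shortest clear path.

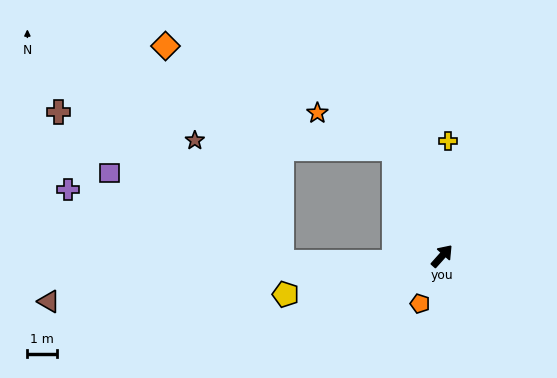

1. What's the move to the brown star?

blocked — turn left 66°, forward 4.0 m, then turn left 63°, forward 6.8 m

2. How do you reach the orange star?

blocked — turn left 66°, forward 4.0 m, then turn left 41°, forward 2.9 m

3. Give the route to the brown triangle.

turn left 138°, forward 13.6 m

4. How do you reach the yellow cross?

turn left 39°, forward 3.9 m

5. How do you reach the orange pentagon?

turn right 163°, forward 1.8 m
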